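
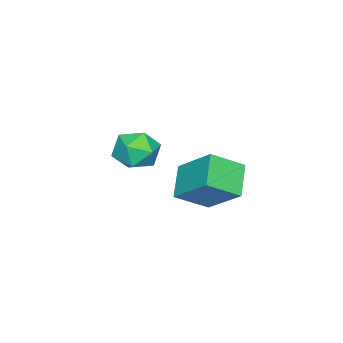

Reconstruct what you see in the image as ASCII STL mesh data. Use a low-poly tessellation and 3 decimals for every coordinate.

solid 
facet normal -0.608 0.599 -0.522
outer loop
vertex -0.398 1.287 1.227
vertex 0.825 1.732 0.313
vertex -0.816 -0.296 -0.104
endloop
endfacet
facet normal -0.769 -0.280 0.575
outer loop
vertex 0.175 -1.272 0.747
vertex -0.398 1.287 1.227
vertex -0.816 -0.296 -0.104
endloop
endfacet
facet normal -0.607 0.599 -0.522
outer loop
vertex -0.816 -0.296 -0.104
vertex 0.825 1.732 0.313
vertex 0.407 0.149 -1.017
endloop
endfacet
facet normal -0.198 -0.751 -0.631
outer loop
vertex 0.407 0.149 -1.017
vertex 0.175 -1.272 0.747
vertex -0.816 -0.296 -0.104
endloop
endfacet
facet normal 0.198 0.751 0.630
outer loop
vertex -0.398 1.287 1.227
vertex 1.816 0.756 1.164
vertex 0.825 1.732 0.313
endloop
endfacet
facet normal -0.769 -0.280 0.575
outer loop
vertex 0.593 0.311 2.077
vertex -0.398 1.287 1.227
vertex 0.175 -1.272 0.747
endloop
endfacet
facet normal 0.198 0.750 0.631
outer loop
vertex 0.593 0.311 2.077
vertex 1.816 0.756 1.164
vertex -0.398 1.287 1.227
endloop
endfacet
facet normal 0.769 0.280 -0.575
outer loop
vertex 0.825 1.732 0.313
vertex 1.816 0.756 1.164
vertex 0.407 0.149 -1.017
endloop
endfacet
facet normal -0.198 -0.750 -0.631
outer loop
vertex 1.398 -0.827 -0.167
vertex 0.175 -1.272 0.747
vertex 0.407 0.149 -1.017
endloop
endfacet
facet normal 0.769 0.280 -0.575
outer loop
vertex 0.407 0.149 -1.017
vertex 1.816 0.756 1.164
vertex 1.398 -0.827 -0.167
endloop
endfacet
facet normal 0.608 -0.599 0.522
outer loop
vertex 1.398 -0.827 -0.167
vertex 0.593 0.311 2.077
vertex 0.175 -1.272 0.747
endloop
endfacet
facet normal 0.607 -0.599 0.522
outer loop
vertex 1.816 0.756 1.164
vertex 0.593 0.311 2.077
vertex 1.398 -0.827 -0.167
endloop
endfacet
facet normal -0.724 0.280 0.630
outer loop
vertex -1.749 -3.07 0.499
vertex -1.934 -4.107 0.748
vertex -1.215 -3.533 1.319
endloop
endfacet
facet normal -0.219 0.782 0.584
outer loop
vertex -1.749 -3.07 0.499
vertex -1.215 -3.533 1.319
vertex -0.692 -2.876 0.635
endloop
endfacet
facet normal -0.167 0.981 -0.100
outer loop
vertex -1.749 -3.07 0.499
vertex -0.692 -2.876 0.635
vertex -1.088 -3.045 -0.359
endloop
endfacet
facet normal -0.641 0.603 -0.476
outer loop
vertex -1.749 -3.07 0.499
vertex -1.088 -3.045 -0.359
vertex -1.856 -3.806 -0.289
endloop
endfacet
facet normal -0.985 0.170 -0.025
outer loop
vertex -1.749 -3.07 0.499
vertex -1.856 -3.806 -0.289
vertex -1.934 -4.107 0.748
endloop
endfacet
facet normal 0.402 0.487 0.775
outer loop
vertex -0.692 -2.876 0.635
vertex -1.215 -3.533 1.319
vertex -0.224 -3.794 0.969
endloop
endfacet
facet normal -0.416 -0.324 0.850
outer loop
vertex -1.215 -3.533 1.319
vertex -1.934 -4.107 0.748
vertex -0.992 -4.555 1.039
endloop
endfacet
facet normal -0.838 -0.503 -0.209
outer loop
vertex -1.934 -4.107 0.748
vertex -1.856 -3.806 -0.289
vertex -1.388 -4.724 0.045
endloop
endfacet
facet normal -0.280 0.196 -0.940
outer loop
vertex -1.856 -3.806 -0.289
vertex -1.088 -3.045 -0.359
vertex -0.865 -4.067 -0.639
endloop
endfacet
facet normal 0.487 0.808 -0.331
outer loop
vertex -1.088 -3.045 -0.359
vertex -0.692 -2.876 0.635
vertex -0.146 -3.493 -0.068
endloop
endfacet
facet normal 0.641 -0.603 0.476
outer loop
vertex -0.331 -4.53 0.181
vertex -0.224 -3.794 0.969
vertex -0.992 -4.555 1.039
endloop
endfacet
facet normal 0.167 -0.981 0.100
outer loop
vertex -0.331 -4.53 0.181
vertex -0.992 -4.555 1.039
vertex -1.388 -4.724 0.045
endloop
endfacet
facet normal 0.219 -0.782 -0.584
outer loop
vertex -0.331 -4.53 0.181
vertex -1.388 -4.724 0.045
vertex -0.865 -4.067 -0.639
endloop
endfacet
facet normal 0.724 -0.280 -0.630
outer loop
vertex -0.331 -4.53 0.181
vertex -0.865 -4.067 -0.639
vertex -0.146 -3.493 -0.068
endloop
endfacet
facet normal 0.985 -0.170 0.025
outer loop
vertex -0.331 -4.53 0.181
vertex -0.146 -3.493 -0.068
vertex -0.224 -3.794 0.969
endloop
endfacet
facet normal 0.280 -0.196 0.940
outer loop
vertex -0.992 -4.555 1.039
vertex -0.224 -3.794 0.969
vertex -1.215 -3.533 1.319
endloop
endfacet
facet normal -0.487 -0.808 0.331
outer loop
vertex -1.388 -4.724 0.045
vertex -0.992 -4.555 1.039
vertex -1.934 -4.107 0.748
endloop
endfacet
facet normal -0.402 -0.487 -0.775
outer loop
vertex -0.865 -4.067 -0.639
vertex -1.388 -4.724 0.045
vertex -1.856 -3.806 -0.289
endloop
endfacet
facet normal 0.416 0.324 -0.850
outer loop
vertex -0.146 -3.493 -0.068
vertex -0.865 -4.067 -0.639
vertex -1.088 -3.045 -0.359
endloop
endfacet
facet normal 0.838 0.503 0.209
outer loop
vertex -0.224 -3.794 0.969
vertex -0.146 -3.493 -0.068
vertex -0.692 -2.876 0.635
endloop
endfacet

endsolid


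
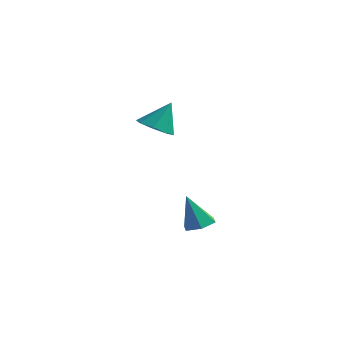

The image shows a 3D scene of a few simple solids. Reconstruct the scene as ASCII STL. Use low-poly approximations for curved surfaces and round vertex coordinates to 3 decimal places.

solid 
facet normal -0.252 -0.429 -0.867
outer loop
vertex 3.102 -0.089 1.661
vertex 2.185 0.274 1.748
vertex 3.029 0.595 1.344
endloop
endfacet
facet normal 0.968 0.183 0.172
outer loop
vertex 3.102 -0.089 1.661
vertex 3.029 0.595 1.344
vertex 2.615 1.006 3.232
endloop
endfacet
facet normal -0.253 -0.428 -0.868
outer loop
vertex 3.029 0.595 1.344
vertex 2.185 0.274 1.748
vertex 2.462 1.092 1.264
endloop
endfacet
facet normal 0.661 0.751 -0.019
outer loop
vertex 3.029 0.595 1.344
vertex 2.462 1.092 1.264
vertex 2.615 1.006 3.232
endloop
endfacet
facet normal -0.252 -0.428 -0.868
outer loop
vertex 2.462 1.092 1.264
vertex 2.185 0.274 1.748
vertex 1.733 1.109 1.467
endloop
endfacet
facet normal 0.035 0.999 0.041
outer loop
vertex 2.462 1.092 1.264
vertex 1.733 1.109 1.467
vertex 2.615 1.006 3.232
endloop
endfacet
facet normal -0.252 -0.428 -0.868
outer loop
vertex 1.733 1.109 1.467
vertex 2.185 0.274 1.748
vertex 1.268 0.637 1.835
endloop
endfacet
facet normal -0.541 0.779 0.316
outer loop
vertex 1.733 1.109 1.467
vertex 1.268 0.637 1.835
vertex 2.615 1.006 3.232
endloop
endfacet
facet normal -0.252 -0.428 -0.868
outer loop
vertex 1.268 0.637 1.835
vertex 2.185 0.274 1.748
vertex 1.34 -0.048 2.152
endloop
endfacet
facet normal -0.731 0.222 0.646
outer loop
vertex 1.268 0.637 1.835
vertex 1.34 -0.048 2.152
vertex 2.615 1.006 3.232
endloop
endfacet
facet normal -0.252 -0.428 -0.868
outer loop
vertex 1.34 -0.048 2.152
vertex 2.185 0.274 1.748
vertex 1.907 -0.544 2.232
endloop
endfacet
facet normal -0.422 -0.347 0.837
outer loop
vertex 1.34 -0.048 2.152
vertex 1.907 -0.544 2.232
vertex 2.615 1.006 3.232
endloop
endfacet
facet normal -0.251 -0.428 -0.868
outer loop
vertex 1.907 -0.544 2.232
vertex 2.185 0.274 1.748
vertex 2.637 -0.561 2.029
endloop
endfacet
facet normal 0.203 -0.595 0.778
outer loop
vertex 1.907 -0.544 2.232
vertex 2.637 -0.561 2.029
vertex 2.615 1.006 3.232
endloop
endfacet
facet normal -0.252 -0.428 -0.868
outer loop
vertex 2.637 -0.561 2.029
vertex 2.185 0.274 1.748
vertex 3.102 -0.089 1.661
endloop
endfacet
facet normal 0.779 -0.375 0.503
outer loop
vertex 2.637 -0.561 2.029
vertex 3.102 -0.089 1.661
vertex 2.615 1.006 3.232
endloop
endfacet
facet normal 0.314 0.135 -0.940
outer loop
vertex 4.752 0.353 -4.234
vertex 4.219 1.009 -4.318
vertex 5.011 1.137 -4.035
endloop
endfacet
facet normal 0.727 -0.385 0.569
outer loop
vertex 4.752 0.353 -4.234
vertex 5.011 1.137 -4.035
vertex 3.621 0.751 -2.522
endloop
endfacet
facet normal 0.314 0.136 -0.940
outer loop
vertex 5.011 1.137 -4.035
vertex 4.219 1.009 -4.318
vertex 4.478 1.794 -4.118
endloop
endfacet
facet normal 0.553 0.530 0.643
outer loop
vertex 5.011 1.137 -4.035
vertex 4.478 1.794 -4.118
vertex 3.621 0.751 -2.522
endloop
endfacet
facet normal 0.314 0.136 -0.940
outer loop
vertex 4.478 1.794 -4.118
vertex 4.219 1.009 -4.318
vertex 3.686 1.666 -4.401
endloop
endfacet
facet normal -0.287 0.865 0.411
outer loop
vertex 4.478 1.794 -4.118
vertex 3.686 1.666 -4.401
vertex 3.621 0.751 -2.522
endloop
endfacet
facet normal 0.313 0.135 -0.940
outer loop
vertex 3.686 1.666 -4.401
vertex 4.219 1.009 -4.318
vertex 3.428 0.881 -4.6
endloop
endfacet
facet normal -0.952 0.286 0.106
outer loop
vertex 3.686 1.666 -4.401
vertex 3.428 0.881 -4.6
vertex 3.621 0.751 -2.522
endloop
endfacet
facet normal 0.313 0.135 -0.940
outer loop
vertex 3.428 0.881 -4.6
vertex 4.219 1.009 -4.318
vertex 3.961 0.224 -4.517
endloop
endfacet
facet normal -0.778 -0.627 0.033
outer loop
vertex 3.428 0.881 -4.6
vertex 3.961 0.224 -4.517
vertex 3.621 0.751 -2.522
endloop
endfacet
facet normal 0.314 0.135 -0.940
outer loop
vertex 3.961 0.224 -4.517
vertex 4.219 1.009 -4.318
vertex 4.752 0.353 -4.234
endloop
endfacet
facet normal 0.062 -0.962 0.265
outer loop
vertex 3.961 0.224 -4.517
vertex 4.752 0.353 -4.234
vertex 3.621 0.751 -2.522
endloop
endfacet

endsolid


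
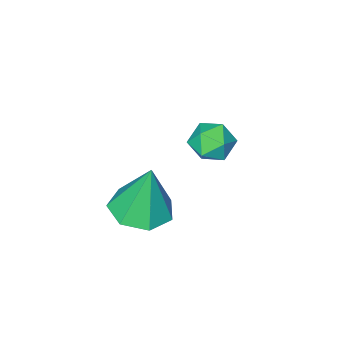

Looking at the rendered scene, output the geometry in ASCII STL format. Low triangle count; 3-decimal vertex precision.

solid 
facet normal -0.912 0.089 0.401
outer loop
vertex -4.571 -0.732 -1.929
vertex -4.643 -1.57 -1.906
vertex -4.314 -1.158 -1.25
endloop
endfacet
facet normal -0.497 0.638 0.588
outer loop
vertex -4.571 -0.732 -1.929
vertex -4.314 -1.158 -1.25
vertex -3.851 -0.523 -1.548
endloop
endfacet
facet normal -0.275 0.961 -0.008
outer loop
vertex -4.571 -0.732 -1.929
vertex -3.851 -0.523 -1.548
vertex -3.893 -0.542 -2.388
endloop
endfacet
facet normal -0.554 0.612 -0.564
outer loop
vertex -4.571 -0.732 -1.929
vertex -3.893 -0.542 -2.388
vertex -4.383 -1.189 -2.609
endloop
endfacet
facet normal -0.948 0.073 -0.311
outer loop
vertex -4.571 -0.732 -1.929
vertex -4.383 -1.189 -2.609
vertex -4.643 -1.57 -1.906
endloop
endfacet
facet normal 0.078 0.376 0.923
outer loop
vertex -3.851 -0.523 -1.548
vertex -4.314 -1.158 -1.25
vertex -3.477 -1.231 -1.291
endloop
endfacet
facet normal -0.595 -0.512 0.620
outer loop
vertex -4.314 -1.158 -1.25
vertex -4.643 -1.57 -1.906
vertex -3.967 -1.878 -1.512
endloop
endfacet
facet normal -0.653 -0.538 -0.533
outer loop
vertex -4.643 -1.57 -1.906
vertex -4.383 -1.189 -2.609
vertex -4.009 -1.897 -2.352
endloop
endfacet
facet normal -0.017 0.335 -0.942
outer loop
vertex -4.383 -1.189 -2.609
vertex -3.893 -0.542 -2.388
vertex -3.546 -1.262 -2.65
endloop
endfacet
facet normal 0.434 0.900 -0.042
outer loop
vertex -3.893 -0.542 -2.388
vertex -3.851 -0.523 -1.548
vertex -3.217 -0.85 -1.994
endloop
endfacet
facet normal 0.554 -0.612 0.564
outer loop
vertex -3.289 -1.688 -1.971
vertex -3.477 -1.231 -1.291
vertex -3.967 -1.878 -1.512
endloop
endfacet
facet normal 0.275 -0.961 0.008
outer loop
vertex -3.289 -1.688 -1.971
vertex -3.967 -1.878 -1.512
vertex -4.009 -1.897 -2.352
endloop
endfacet
facet normal 0.497 -0.638 -0.588
outer loop
vertex -3.289 -1.688 -1.971
vertex -4.009 -1.897 -2.352
vertex -3.546 -1.262 -2.65
endloop
endfacet
facet normal 0.912 -0.089 -0.401
outer loop
vertex -3.289 -1.688 -1.971
vertex -3.546 -1.262 -2.65
vertex -3.217 -0.85 -1.994
endloop
endfacet
facet normal 0.948 -0.073 0.311
outer loop
vertex -3.289 -1.688 -1.971
vertex -3.217 -0.85 -1.994
vertex -3.477 -1.231 -1.291
endloop
endfacet
facet normal 0.017 -0.335 0.942
outer loop
vertex -3.967 -1.878 -1.512
vertex -3.477 -1.231 -1.291
vertex -4.314 -1.158 -1.25
endloop
endfacet
facet normal -0.434 -0.900 0.042
outer loop
vertex -4.009 -1.897 -2.352
vertex -3.967 -1.878 -1.512
vertex -4.643 -1.57 -1.906
endloop
endfacet
facet normal -0.078 -0.376 -0.923
outer loop
vertex -3.546 -1.262 -2.65
vertex -4.009 -1.897 -2.352
vertex -4.383 -1.189 -2.609
endloop
endfacet
facet normal 0.595 0.512 -0.620
outer loop
vertex -3.217 -0.85 -1.994
vertex -3.546 -1.262 -2.65
vertex -3.893 -0.542 -2.388
endloop
endfacet
facet normal 0.653 0.538 0.533
outer loop
vertex -3.477 -1.231 -1.291
vertex -3.217 -0.85 -1.994
vertex -3.851 -0.523 -1.548
endloop
endfacet
facet normal 0.092 -0.149 -0.985
outer loop
vertex 0.363 -1.002 -2.493
vertex -0.495 -0.403 -2.664
vertex 0.521 -0.104 -2.614
endloop
endfacet
facet normal 0.851 -0.080 0.519
outer loop
vertex 0.363 -1.002 -2.493
vertex 0.521 -0.104 -2.614
vertex -0.685 -0.097 -0.636
endloop
endfacet
facet normal 0.092 -0.148 -0.985
outer loop
vertex 0.521 -0.104 -2.614
vertex -0.495 -0.403 -2.664
vertex -0.086 0.569 -2.772
endloop
endfacet
facet normal 0.638 0.666 0.387
outer loop
vertex 0.521 -0.104 -2.614
vertex -0.086 0.569 -2.772
vertex -0.685 -0.097 -0.636
endloop
endfacet
facet normal 0.093 -0.148 -0.985
outer loop
vertex -0.086 0.569 -2.772
vertex -0.495 -0.403 -2.664
vertex -1.0 0.51 -2.849
endloop
endfacet
facet normal -0.085 0.958 0.275
outer loop
vertex -0.086 0.569 -2.772
vertex -1.0 0.51 -2.849
vertex -0.685 -0.097 -0.636
endloop
endfacet
facet normal 0.093 -0.148 -0.985
outer loop
vertex -1.0 0.51 -2.849
vertex -0.495 -0.403 -2.664
vertex -1.534 -0.236 -2.787
endloop
endfacet
facet normal -0.773 0.575 0.268
outer loop
vertex -1.0 0.51 -2.849
vertex -1.534 -0.236 -2.787
vertex -0.685 -0.097 -0.636
endloop
endfacet
facet normal 0.093 -0.149 -0.985
outer loop
vertex -1.534 -0.236 -2.787
vertex -0.495 -0.403 -2.664
vertex -1.286 -1.108 -2.632
endloop
endfacet
facet normal -0.908 -0.192 0.371
outer loop
vertex -1.534 -0.236 -2.787
vertex -1.286 -1.108 -2.632
vertex -0.685 -0.097 -0.636
endloop
endfacet
facet normal 0.093 -0.149 -0.985
outer loop
vertex -1.286 -1.108 -2.632
vertex -0.495 -0.403 -2.664
vertex -0.441 -1.449 -2.501
endloop
endfacet
facet normal -0.389 -0.769 0.507
outer loop
vertex -1.286 -1.108 -2.632
vertex -0.441 -1.449 -2.501
vertex -0.685 -0.097 -0.636
endloop
endfacet
facet normal 0.092 -0.149 -0.985
outer loop
vertex -0.441 -1.449 -2.501
vertex -0.495 -0.403 -2.664
vertex 0.363 -1.002 -2.493
endloop
endfacet
facet normal 0.394 -0.719 0.573
outer loop
vertex -0.441 -1.449 -2.501
vertex 0.363 -1.002 -2.493
vertex -0.685 -0.097 -0.636
endloop
endfacet

endsolid


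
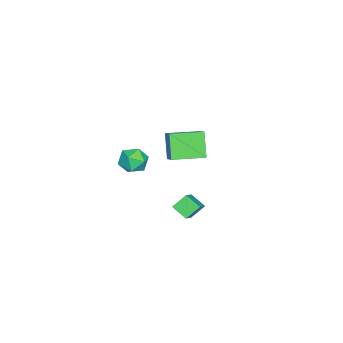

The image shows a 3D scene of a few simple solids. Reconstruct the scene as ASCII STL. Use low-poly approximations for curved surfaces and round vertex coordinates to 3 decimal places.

solid 
facet normal -0.259 0.787 0.560
outer loop
vertex 0.325 -2.274 0.049
vertex 0.673 -2.758 0.889
vertex 1.307 -2.159 0.341
endloop
endfacet
facet normal -0.086 0.991 -0.101
outer loop
vertex 0.325 -2.274 0.049
vertex 1.307 -2.159 0.341
vertex 1.077 -2.281 -0.656
endloop
endfacet
facet normal -0.516 0.651 -0.557
outer loop
vertex 0.325 -2.274 0.049
vertex 1.077 -2.281 -0.656
vertex 0.301 -2.955 -0.724
endloop
endfacet
facet normal -0.956 0.235 -0.177
outer loop
vertex 0.325 -2.274 0.049
vertex 0.301 -2.955 -0.724
vertex 0.051 -3.251 0.231
endloop
endfacet
facet normal -0.796 0.319 0.514
outer loop
vertex 0.325 -2.274 0.049
vertex 0.051 -3.251 0.231
vertex 0.673 -2.758 0.889
endloop
endfacet
facet normal 0.583 0.779 -0.230
outer loop
vertex 1.077 -2.281 -0.656
vertex 1.307 -2.159 0.341
vertex 1.889 -2.769 -0.251
endloop
endfacet
facet normal 0.303 0.448 0.841
outer loop
vertex 1.307 -2.159 0.341
vertex 0.673 -2.758 0.889
vertex 1.639 -3.065 0.704
endloop
endfacet
facet normal -0.566 -0.307 0.765
outer loop
vertex 0.673 -2.758 0.889
vertex 0.051 -3.251 0.231
vertex 0.863 -3.739 0.636
endloop
endfacet
facet normal -0.824 -0.443 -0.353
outer loop
vertex 0.051 -3.251 0.231
vertex 0.301 -2.955 -0.724
vertex 0.633 -3.861 -0.361
endloop
endfacet
facet normal -0.113 0.228 -0.967
outer loop
vertex 0.301 -2.955 -0.724
vertex 1.077 -2.281 -0.656
vertex 1.267 -3.262 -0.909
endloop
endfacet
facet normal 0.956 -0.235 0.177
outer loop
vertex 1.615 -3.746 -0.069
vertex 1.889 -2.769 -0.251
vertex 1.639 -3.065 0.704
endloop
endfacet
facet normal 0.516 -0.651 0.557
outer loop
vertex 1.615 -3.746 -0.069
vertex 1.639 -3.065 0.704
vertex 0.863 -3.739 0.636
endloop
endfacet
facet normal 0.086 -0.991 0.101
outer loop
vertex 1.615 -3.746 -0.069
vertex 0.863 -3.739 0.636
vertex 0.633 -3.861 -0.361
endloop
endfacet
facet normal 0.259 -0.787 -0.560
outer loop
vertex 1.615 -3.746 -0.069
vertex 0.633 -3.861 -0.361
vertex 1.267 -3.262 -0.909
endloop
endfacet
facet normal 0.796 -0.319 -0.514
outer loop
vertex 1.615 -3.746 -0.069
vertex 1.267 -3.262 -0.909
vertex 1.889 -2.769 -0.251
endloop
endfacet
facet normal 0.824 0.443 0.353
outer loop
vertex 1.639 -3.065 0.704
vertex 1.889 -2.769 -0.251
vertex 1.307 -2.159 0.341
endloop
endfacet
facet normal 0.113 -0.228 0.967
outer loop
vertex 0.863 -3.739 0.636
vertex 1.639 -3.065 0.704
vertex 0.673 -2.758 0.889
endloop
endfacet
facet normal -0.583 -0.779 0.230
outer loop
vertex 0.633 -3.861 -0.361
vertex 0.863 -3.739 0.636
vertex 0.051 -3.251 0.231
endloop
endfacet
facet normal -0.303 -0.448 -0.841
outer loop
vertex 1.267 -3.262 -0.909
vertex 0.633 -3.861 -0.361
vertex 0.301 -2.955 -0.724
endloop
endfacet
facet normal 0.566 0.307 -0.765
outer loop
vertex 1.889 -2.769 -0.251
vertex 1.267 -3.262 -0.909
vertex 1.077 -2.281 -0.656
endloop
endfacet
facet normal -0.695 -0.445 -0.565
outer loop
vertex -4.317 -2.947 -1.193
vertex -5.439 -1.058 -1.3
vertex -3.324 -2.449 -2.807
endloop
endfacet
facet normal 0.510 -0.859 0.049
outer loop
vertex -2.281 -1.782 -1.96
vertex -4.317 -2.947 -1.193
vertex -3.324 -2.449 -2.807
endloop
endfacet
facet normal -0.695 -0.445 -0.565
outer loop
vertex -3.324 -2.449 -2.807
vertex -5.439 -1.058 -1.3
vertex -4.446 -0.56 -2.914
endloop
endfacet
facet normal 0.507 0.254 -0.824
outer loop
vertex -4.446 -0.56 -2.914
vertex -2.281 -1.782 -1.96
vertex -3.324 -2.449 -2.807
endloop
endfacet
facet normal -0.507 -0.254 0.824
outer loop
vertex -4.317 -2.947 -1.193
vertex -4.396 -0.391 -0.453
vertex -5.439 -1.058 -1.3
endloop
endfacet
facet normal 0.510 -0.859 0.049
outer loop
vertex -3.274 -2.28 -0.346
vertex -4.317 -2.947 -1.193
vertex -2.281 -1.782 -1.96
endloop
endfacet
facet normal -0.507 -0.254 0.824
outer loop
vertex -3.274 -2.28 -0.346
vertex -4.396 -0.391 -0.453
vertex -4.317 -2.947 -1.193
endloop
endfacet
facet normal -0.510 0.859 -0.049
outer loop
vertex -5.439 -1.058 -1.3
vertex -4.396 -0.391 -0.453
vertex -4.446 -0.56 -2.914
endloop
endfacet
facet normal 0.507 0.254 -0.824
outer loop
vertex -3.403 0.107 -2.067
vertex -2.281 -1.782 -1.96
vertex -4.446 -0.56 -2.914
endloop
endfacet
facet normal -0.510 0.859 -0.049
outer loop
vertex -4.446 -0.56 -2.914
vertex -4.396 -0.391 -0.453
vertex -3.403 0.107 -2.067
endloop
endfacet
facet normal 0.695 0.445 0.565
outer loop
vertex -3.403 0.107 -2.067
vertex -3.274 -2.28 -0.346
vertex -2.281 -1.782 -1.96
endloop
endfacet
facet normal 0.695 0.445 0.565
outer loop
vertex -4.396 -0.391 -0.453
vertex -3.274 -2.28 -0.346
vertex -3.403 0.107 -2.067
endloop
endfacet
facet normal -0.802 -0.096 -0.590
outer loop
vertex 2.371 1.168 -0.984
vertex 2.668 2.117 -1.542
vertex 2.99 0.54 -1.723
endloop
endfacet
facet normal -0.261 -0.832 0.489
outer loop
vertex 4.352 0.703 -0.718
vertex 2.371 1.168 -0.984
vertex 2.99 0.54 -1.723
endloop
endfacet
facet normal -0.801 -0.096 -0.591
outer loop
vertex 2.99 0.54 -1.723
vertex 2.668 2.117 -1.542
vertex 3.287 1.489 -2.28
endloop
endfacet
facet normal 0.539 -0.545 -0.642
outer loop
vertex 3.287 1.489 -2.28
vertex 4.352 0.703 -0.718
vertex 2.99 0.54 -1.723
endloop
endfacet
facet normal -0.539 0.546 0.642
outer loop
vertex 2.371 1.168 -0.984
vertex 4.03 2.28 -0.537
vertex 2.668 2.117 -1.542
endloop
endfacet
facet normal -0.261 -0.832 0.489
outer loop
vertex 3.733 1.331 0.02
vertex 2.371 1.168 -0.984
vertex 4.352 0.703 -0.718
endloop
endfacet
facet normal -0.539 0.545 0.642
outer loop
vertex 3.733 1.331 0.02
vertex 4.03 2.28 -0.537
vertex 2.371 1.168 -0.984
endloop
endfacet
facet normal 0.261 0.832 -0.489
outer loop
vertex 2.668 2.117 -1.542
vertex 4.03 2.28 -0.537
vertex 3.287 1.489 -2.28
endloop
endfacet
facet normal 0.538 -0.546 -0.642
outer loop
vertex 4.649 1.652 -1.276
vertex 4.352 0.703 -0.718
vertex 3.287 1.489 -2.28
endloop
endfacet
facet normal 0.261 0.832 -0.489
outer loop
vertex 3.287 1.489 -2.28
vertex 4.03 2.28 -0.537
vertex 4.649 1.652 -1.276
endloop
endfacet
facet normal 0.801 0.096 0.590
outer loop
vertex 4.649 1.652 -1.276
vertex 3.733 1.331 0.02
vertex 4.352 0.703 -0.718
endloop
endfacet
facet normal 0.802 0.096 0.590
outer loop
vertex 4.03 2.28 -0.537
vertex 3.733 1.331 0.02
vertex 4.649 1.652 -1.276
endloop
endfacet

endsolid


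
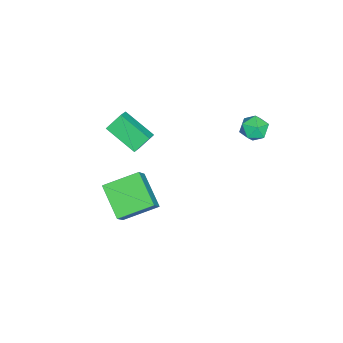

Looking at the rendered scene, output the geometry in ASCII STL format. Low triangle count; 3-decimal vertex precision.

solid 
facet normal -0.858 0.025 -0.514
outer loop
vertex -3.897 -3.307 -1.523
vertex -3.269 -1.599 -2.488
vertex -3.4 -3.978 -2.385
endloop
endfacet
facet normal -0.305 -0.829 0.469
outer loop
vertex -2.611 -4.001 -1.912
vertex -3.897 -3.307 -1.523
vertex -3.4 -3.978 -2.385
endloop
endfacet
facet normal -0.857 0.025 -0.515
outer loop
vertex -3.4 -3.978 -2.385
vertex -3.269 -1.599 -2.488
vertex -2.771 -2.27 -3.35
endloop
endfacet
facet normal 0.414 -0.559 -0.718
outer loop
vertex -2.771 -2.27 -3.35
vertex -2.611 -4.001 -1.912
vertex -3.4 -3.978 -2.385
endloop
endfacet
facet normal -0.415 0.558 0.719
outer loop
vertex -3.897 -3.307 -1.523
vertex -2.48 -1.622 -2.015
vertex -3.269 -1.599 -2.488
endloop
endfacet
facet normal -0.306 -0.829 0.469
outer loop
vertex -3.109 -3.33 -1.05
vertex -3.897 -3.307 -1.523
vertex -2.611 -4.001 -1.912
endloop
endfacet
facet normal -0.415 0.559 0.718
outer loop
vertex -3.109 -3.33 -1.05
vertex -2.48 -1.622 -2.015
vertex -3.897 -3.307 -1.523
endloop
endfacet
facet normal 0.305 0.829 -0.469
outer loop
vertex -3.269 -1.599 -2.488
vertex -2.48 -1.622 -2.015
vertex -2.771 -2.27 -3.35
endloop
endfacet
facet normal 0.415 -0.558 -0.718
outer loop
vertex -1.983 -2.293 -2.877
vertex -2.611 -4.001 -1.912
vertex -2.771 -2.27 -3.35
endloop
endfacet
facet normal 0.306 0.829 -0.469
outer loop
vertex -2.771 -2.27 -3.35
vertex -2.48 -1.622 -2.015
vertex -1.983 -2.293 -2.877
endloop
endfacet
facet normal 0.857 -0.025 0.514
outer loop
vertex -1.983 -2.293 -2.877
vertex -3.109 -3.33 -1.05
vertex -2.611 -4.001 -1.912
endloop
endfacet
facet normal 0.857 -0.025 0.514
outer loop
vertex -2.48 -1.622 -2.015
vertex -3.109 -3.33 -1.05
vertex -1.983 -2.293 -2.877
endloop
endfacet
facet normal -0.670 0.440 0.598
outer loop
vertex -3.023 4.515 0.323
vertex -3.612 3.951 0.078
vertex -3.119 3.785 0.753
endloop
endfacet
facet normal -0.010 0.509 0.861
outer loop
vertex -3.023 4.515 0.323
vertex -3.119 3.785 0.753
vertex -2.338 4.082 0.587
endloop
endfacet
facet normal 0.389 0.843 0.372
outer loop
vertex -3.023 4.515 0.323
vertex -2.338 4.082 0.587
vertex -2.348 4.43 -0.19
endloop
endfacet
facet normal -0.024 0.981 -0.193
outer loop
vertex -3.023 4.515 0.323
vertex -2.348 4.43 -0.19
vertex -3.135 4.349 -0.505
endloop
endfacet
facet normal -0.679 0.733 -0.055
outer loop
vertex -3.023 4.515 0.323
vertex -3.135 4.349 -0.505
vertex -3.612 3.951 0.078
endloop
endfacet
facet normal 0.259 -0.146 0.955
outer loop
vertex -2.338 4.082 0.587
vertex -3.119 3.785 0.753
vertex -2.505 3.251 0.505
endloop
endfacet
facet normal -0.810 -0.256 0.528
outer loop
vertex -3.119 3.785 0.753
vertex -3.612 3.951 0.078
vertex -3.292 3.17 0.19
endloop
endfacet
facet normal -0.823 0.217 -0.525
outer loop
vertex -3.612 3.951 0.078
vertex -3.135 4.349 -0.505
vertex -3.302 3.518 -0.587
endloop
endfacet
facet normal 0.236 0.619 -0.749
outer loop
vertex -3.135 4.349 -0.505
vertex -2.348 4.43 -0.19
vertex -2.521 3.815 -0.753
endloop
endfacet
facet normal 0.904 0.394 0.165
outer loop
vertex -2.348 4.43 -0.19
vertex -2.338 4.082 0.587
vertex -2.028 3.649 -0.078
endloop
endfacet
facet normal 0.024 -0.981 0.193
outer loop
vertex -2.617 3.085 -0.323
vertex -2.505 3.251 0.505
vertex -3.292 3.17 0.19
endloop
endfacet
facet normal -0.389 -0.843 -0.372
outer loop
vertex -2.617 3.085 -0.323
vertex -3.292 3.17 0.19
vertex -3.302 3.518 -0.587
endloop
endfacet
facet normal 0.010 -0.509 -0.861
outer loop
vertex -2.617 3.085 -0.323
vertex -3.302 3.518 -0.587
vertex -2.521 3.815 -0.753
endloop
endfacet
facet normal 0.670 -0.440 -0.598
outer loop
vertex -2.617 3.085 -0.323
vertex -2.521 3.815 -0.753
vertex -2.028 3.649 -0.078
endloop
endfacet
facet normal 0.679 -0.733 0.055
outer loop
vertex -2.617 3.085 -0.323
vertex -2.028 3.649 -0.078
vertex -2.505 3.251 0.505
endloop
endfacet
facet normal -0.236 -0.619 0.749
outer loop
vertex -3.292 3.17 0.19
vertex -2.505 3.251 0.505
vertex -3.119 3.785 0.753
endloop
endfacet
facet normal -0.904 -0.394 -0.165
outer loop
vertex -3.302 3.518 -0.587
vertex -3.292 3.17 0.19
vertex -3.612 3.951 0.078
endloop
endfacet
facet normal -0.259 0.146 -0.955
outer loop
vertex -2.521 3.815 -0.753
vertex -3.302 3.518 -0.587
vertex -3.135 4.349 -0.505
endloop
endfacet
facet normal 0.810 0.256 -0.528
outer loop
vertex -2.028 3.649 -0.078
vertex -2.521 3.815 -0.753
vertex -2.348 4.43 -0.19
endloop
endfacet
facet normal 0.823 -0.217 0.525
outer loop
vertex -2.505 3.251 0.505
vertex -2.028 3.649 -0.078
vertex -2.338 4.082 0.587
endloop
endfacet
facet normal -0.638 0.010 -0.770
outer loop
vertex -0.001 -3.137 -4.149
vertex -0.866 -1.444 -3.41
vertex 1.356 -1.961 -5.257
endloop
endfacet
facet normal 0.424 -0.830 -0.362
outer loop
vertex 2.306 -1.976 -4.11
vertex -0.001 -3.137 -4.149
vertex 1.356 -1.961 -5.257
endloop
endfacet
facet normal -0.638 0.010 -0.770
outer loop
vertex 1.356 -1.961 -5.257
vertex -0.866 -1.444 -3.41
vertex 0.49 -0.267 -4.518
endloop
endfacet
facet normal 0.643 0.558 -0.525
outer loop
vertex 0.49 -0.267 -4.518
vertex 2.306 -1.976 -4.11
vertex 1.356 -1.961 -5.257
endloop
endfacet
facet normal -0.643 -0.558 0.525
outer loop
vertex -0.001 -3.137 -4.149
vertex 0.084 -1.459 -2.263
vertex -0.866 -1.444 -3.41
endloop
endfacet
facet normal 0.424 -0.830 -0.363
outer loop
vertex 0.95 -3.153 -3.002
vertex -0.001 -3.137 -4.149
vertex 2.306 -1.976 -4.11
endloop
endfacet
facet normal -0.643 -0.558 0.525
outer loop
vertex 0.95 -3.153 -3.002
vertex 0.084 -1.459 -2.263
vertex -0.001 -3.137 -4.149
endloop
endfacet
facet normal -0.424 0.830 0.362
outer loop
vertex -0.866 -1.444 -3.41
vertex 0.084 -1.459 -2.263
vertex 0.49 -0.267 -4.518
endloop
endfacet
facet normal 0.643 0.558 -0.525
outer loop
vertex 1.441 -0.283 -3.371
vertex 2.306 -1.976 -4.11
vertex 0.49 -0.267 -4.518
endloop
endfacet
facet normal -0.423 0.830 0.363
outer loop
vertex 0.49 -0.267 -4.518
vertex 0.084 -1.459 -2.263
vertex 1.441 -0.283 -3.371
endloop
endfacet
facet normal 0.638 -0.010 0.770
outer loop
vertex 1.441 -0.283 -3.371
vertex 0.95 -3.153 -3.002
vertex 2.306 -1.976 -4.11
endloop
endfacet
facet normal 0.638 -0.010 0.770
outer loop
vertex 0.084 -1.459 -2.263
vertex 0.95 -3.153 -3.002
vertex 1.441 -0.283 -3.371
endloop
endfacet

endsolid


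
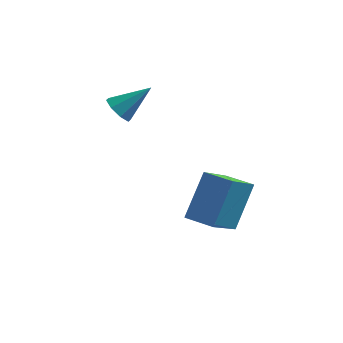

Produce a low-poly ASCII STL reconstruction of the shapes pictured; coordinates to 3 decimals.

solid 
facet normal -0.925 0.381 0.005
outer loop
vertex 1.075 -3.884 -3.712
vertex 1.549 -2.752 -2.209
vertex 1.645 -2.485 -4.945
endloop
endfacet
facet normal -0.245 -0.583 -0.775
outer loop
vertex 2.671 -2.908 -4.951
vertex 1.075 -3.884 -3.712
vertex 1.645 -2.485 -4.945
endloop
endfacet
facet normal -0.925 0.381 0.005
outer loop
vertex 1.645 -2.485 -4.945
vertex 1.549 -2.752 -2.209
vertex 2.119 -1.353 -3.443
endloop
endfacet
facet normal 0.292 0.717 -0.633
outer loop
vertex 2.119 -1.353 -3.443
vertex 2.671 -2.908 -4.951
vertex 1.645 -2.485 -4.945
endloop
endfacet
facet normal -0.292 -0.717 0.632
outer loop
vertex 1.075 -3.884 -3.712
vertex 2.575 -3.175 -2.215
vertex 1.549 -2.752 -2.209
endloop
endfacet
facet normal -0.244 -0.584 -0.774
outer loop
vertex 2.101 -4.307 -3.717
vertex 1.075 -3.884 -3.712
vertex 2.671 -2.908 -4.951
endloop
endfacet
facet normal -0.293 -0.717 0.633
outer loop
vertex 2.101 -4.307 -3.717
vertex 2.575 -3.175 -2.215
vertex 1.075 -3.884 -3.712
endloop
endfacet
facet normal 0.245 0.583 0.774
outer loop
vertex 1.549 -2.752 -2.209
vertex 2.575 -3.175 -2.215
vertex 2.119 -1.353 -3.443
endloop
endfacet
facet normal 0.293 0.717 -0.632
outer loop
vertex 3.145 -1.776 -3.448
vertex 2.671 -2.908 -4.951
vertex 2.119 -1.353 -3.443
endloop
endfacet
facet normal 0.244 0.583 0.775
outer loop
vertex 2.119 -1.353 -3.443
vertex 2.575 -3.175 -2.215
vertex 3.145 -1.776 -3.448
endloop
endfacet
facet normal 0.925 -0.381 -0.005
outer loop
vertex 3.145 -1.776 -3.448
vertex 2.101 -4.307 -3.717
vertex 2.671 -2.908 -4.951
endloop
endfacet
facet normal 0.925 -0.381 -0.005
outer loop
vertex 2.575 -3.175 -2.215
vertex 2.101 -4.307 -3.717
vertex 3.145 -1.776 -3.448
endloop
endfacet
facet normal -0.710 -0.316 -0.629
outer loop
vertex -1.136 -1.544 -0.731
vertex -1.543 -1.582 -0.252
vertex -1.379 -1.133 -0.663
endloop
endfacet
facet normal 0.718 0.504 -0.480
outer loop
vertex -1.136 -1.544 -0.731
vertex -1.379 -1.133 -0.663
vertex -0.497 -1.118 0.672
endloop
endfacet
facet normal -0.711 -0.315 -0.628
outer loop
vertex -1.379 -1.133 -0.663
vertex -1.543 -1.582 -0.252
vertex -1.718 -0.986 -0.353
endloop
endfacet
facet normal 0.251 0.952 -0.177
outer loop
vertex -1.379 -1.133 -0.663
vertex -1.718 -0.986 -0.353
vertex -0.497 -1.118 0.672
endloop
endfacet
facet normal -0.711 -0.315 -0.628
outer loop
vertex -1.718 -0.986 -0.353
vertex -1.543 -1.582 -0.252
vertex -1.954 -1.187 0.015
endloop
endfacet
facet normal -0.207 0.908 0.363
outer loop
vertex -1.718 -0.986 -0.353
vertex -1.954 -1.187 0.015
vertex -0.497 -1.118 0.672
endloop
endfacet
facet normal -0.712 -0.317 -0.627
outer loop
vertex -1.954 -1.187 0.015
vertex -1.543 -1.582 -0.252
vertex -1.949 -1.62 0.228
endloop
endfacet
facet normal -0.392 0.402 0.827
outer loop
vertex -1.954 -1.187 0.015
vertex -1.949 -1.62 0.228
vertex -0.497 -1.118 0.672
endloop
endfacet
facet normal -0.712 -0.316 -0.627
outer loop
vertex -1.949 -1.62 0.228
vertex -1.543 -1.582 -0.252
vertex -1.706 -2.031 0.159
endloop
endfacet
facet normal -0.194 -0.273 0.942
outer loop
vertex -1.949 -1.62 0.228
vertex -1.706 -2.031 0.159
vertex -0.497 -1.118 0.672
endloop
endfacet
facet normal -0.711 -0.317 -0.628
outer loop
vertex -1.706 -2.031 0.159
vertex -1.543 -1.582 -0.252
vertex -1.367 -2.179 -0.15
endloop
endfacet
facet normal 0.271 -0.718 0.641
outer loop
vertex -1.706 -2.031 0.159
vertex -1.367 -2.179 -0.15
vertex -0.497 -1.118 0.672
endloop
endfacet
facet normal -0.711 -0.317 -0.628
outer loop
vertex -1.367 -2.179 -0.15
vertex -1.543 -1.582 -0.252
vertex -1.131 -1.977 -0.519
endloop
endfacet
facet normal 0.731 -0.675 0.098
outer loop
vertex -1.367 -2.179 -0.15
vertex -1.131 -1.977 -0.519
vertex -0.497 -1.118 0.672
endloop
endfacet
facet normal -0.710 -0.316 -0.629
outer loop
vertex -1.131 -1.977 -0.519
vertex -1.543 -1.582 -0.252
vertex -1.136 -1.544 -0.731
endloop
endfacet
facet normal 0.915 -0.168 -0.366
outer loop
vertex -1.131 -1.977 -0.519
vertex -1.136 -1.544 -0.731
vertex -0.497 -1.118 0.672
endloop
endfacet

endsolid


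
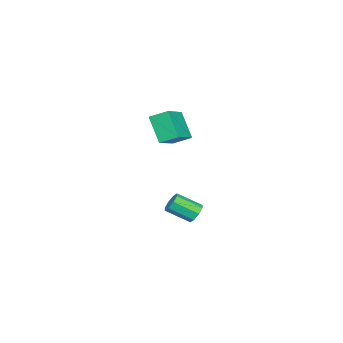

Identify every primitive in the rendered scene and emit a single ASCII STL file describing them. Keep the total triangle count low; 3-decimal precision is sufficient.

solid 
facet normal -0.245 0.817 -0.522
outer loop
vertex -3.412 3.302 -2.597
vertex -4.0 3.21 -2.465
vertex -3.542 3.515 -2.203
endloop
endfacet
facet normal 0.928 0.353 0.115
outer loop
vertex -3.412 3.302 -2.597
vertex -3.542 3.515 -2.203
vertex -3.051 2.102 -1.828
endloop
endfacet
facet normal 0.929 0.353 0.115
outer loop
vertex -3.051 2.102 -1.828
vertex -3.542 3.515 -2.203
vertex -3.181 2.316 -1.434
endloop
endfacet
facet normal 0.246 -0.816 0.524
outer loop
vertex -3.051 2.102 -1.828
vertex -3.181 2.316 -1.434
vertex -3.64 2.01 -1.695
endloop
endfacet
facet normal -0.245 0.817 -0.523
outer loop
vertex -3.542 3.515 -2.203
vertex -4.0 3.21 -2.465
vertex -3.94 3.55 -1.962
endloop
endfacet
facet normal 0.461 0.573 0.678
outer loop
vertex -3.542 3.515 -2.203
vertex -3.94 3.55 -1.962
vertex -3.181 2.316 -1.434
endloop
endfacet
facet normal 0.460 0.573 0.678
outer loop
vertex -3.181 2.316 -1.434
vertex -3.94 3.55 -1.962
vertex -3.58 2.351 -1.193
endloop
endfacet
facet normal 0.245 -0.815 0.525
outer loop
vertex -3.181 2.316 -1.434
vertex -3.58 2.351 -1.193
vertex -3.64 2.01 -1.695
endloop
endfacet
facet normal -0.247 0.816 -0.522
outer loop
vertex -3.94 3.55 -1.962
vertex -4.0 3.21 -2.465
vertex -4.374 3.385 -2.015
endloop
endfacet
facet normal -0.277 0.458 0.844
outer loop
vertex -3.94 3.55 -1.962
vertex -4.374 3.385 -2.015
vertex -3.58 2.351 -1.193
endloop
endfacet
facet normal -0.278 0.458 0.844
outer loop
vertex -3.58 2.351 -1.193
vertex -4.374 3.385 -2.015
vertex -4.013 2.186 -1.246
endloop
endfacet
facet normal 0.246 -0.815 0.524
outer loop
vertex -3.58 2.351 -1.193
vertex -4.013 2.186 -1.246
vertex -3.64 2.01 -1.695
endloop
endfacet
facet normal -0.245 0.817 -0.522
outer loop
vertex -4.374 3.385 -2.015
vertex -4.0 3.21 -2.465
vertex -4.589 3.118 -2.332
endloop
endfacet
facet normal -0.853 0.074 0.516
outer loop
vertex -4.374 3.385 -2.015
vertex -4.589 3.118 -2.332
vertex -4.013 2.186 -1.246
endloop
endfacet
facet normal -0.853 0.074 0.516
outer loop
vertex -4.013 2.186 -1.246
vertex -4.589 3.118 -2.332
vertex -4.228 1.918 -1.563
endloop
endfacet
facet normal 0.245 -0.816 0.524
outer loop
vertex -4.013 2.186 -1.246
vertex -4.228 1.918 -1.563
vertex -3.64 2.01 -1.695
endloop
endfacet
facet normal -0.246 0.816 -0.524
outer loop
vertex -4.589 3.118 -2.332
vertex -4.0 3.21 -2.465
vertex -4.459 2.904 -2.726
endloop
endfacet
facet normal -0.929 -0.353 -0.115
outer loop
vertex -4.589 3.118 -2.332
vertex -4.459 2.904 -2.726
vertex -4.228 1.918 -1.563
endloop
endfacet
facet normal -0.928 -0.353 -0.115
outer loop
vertex -4.228 1.918 -1.563
vertex -4.459 2.904 -2.726
vertex -4.098 1.705 -1.957
endloop
endfacet
facet normal 0.245 -0.817 0.522
outer loop
vertex -4.228 1.918 -1.563
vertex -4.098 1.705 -1.957
vertex -3.64 2.01 -1.695
endloop
endfacet
facet normal -0.245 0.815 -0.525
outer loop
vertex -4.459 2.904 -2.726
vertex -4.0 3.21 -2.465
vertex -4.06 2.869 -2.967
endloop
endfacet
facet normal -0.460 -0.573 -0.678
outer loop
vertex -4.459 2.904 -2.726
vertex -4.06 2.869 -2.967
vertex -4.098 1.705 -1.957
endloop
endfacet
facet normal -0.461 -0.573 -0.678
outer loop
vertex -4.098 1.705 -1.957
vertex -4.06 2.869 -2.967
vertex -3.7 1.67 -2.198
endloop
endfacet
facet normal 0.245 -0.817 0.523
outer loop
vertex -4.098 1.705 -1.957
vertex -3.7 1.67 -2.198
vertex -3.64 2.01 -1.695
endloop
endfacet
facet normal -0.246 0.815 -0.524
outer loop
vertex -4.06 2.869 -2.967
vertex -4.0 3.21 -2.465
vertex -3.627 3.034 -2.914
endloop
endfacet
facet normal 0.278 -0.458 -0.844
outer loop
vertex -4.06 2.869 -2.967
vertex -3.627 3.034 -2.914
vertex -3.7 1.67 -2.198
endloop
endfacet
facet normal 0.277 -0.458 -0.845
outer loop
vertex -3.7 1.67 -2.198
vertex -3.627 3.034 -2.914
vertex -3.266 1.835 -2.145
endloop
endfacet
facet normal 0.247 -0.816 0.522
outer loop
vertex -3.7 1.67 -2.198
vertex -3.266 1.835 -2.145
vertex -3.64 2.01 -1.695
endloop
endfacet
facet normal -0.245 0.816 -0.524
outer loop
vertex -3.627 3.034 -2.914
vertex -4.0 3.21 -2.465
vertex -3.412 3.302 -2.597
endloop
endfacet
facet normal 0.853 -0.074 -0.516
outer loop
vertex -3.627 3.034 -2.914
vertex -3.412 3.302 -2.597
vertex -3.266 1.835 -2.145
endloop
endfacet
facet normal 0.853 -0.074 -0.516
outer loop
vertex -3.266 1.835 -2.145
vertex -3.412 3.302 -2.597
vertex -3.051 2.102 -1.828
endloop
endfacet
facet normal 0.245 -0.817 0.522
outer loop
vertex -3.266 1.835 -2.145
vertex -3.051 2.102 -1.828
vertex -3.64 2.01 -1.695
endloop
endfacet
facet normal -0.911 0.053 -0.408
outer loop
vertex -3.752 1.531 3.974
vertex -3.909 2.456 4.445
vertex -3.112 2.315 2.646
endloop
endfacet
facet normal 0.149 -0.881 -0.449
outer loop
vertex -1.571 2.224 3.335
vertex -3.752 1.531 3.974
vertex -3.112 2.315 2.646
endloop
endfacet
facet normal -0.911 0.054 -0.408
outer loop
vertex -3.112 2.315 2.646
vertex -3.909 2.456 4.445
vertex -3.268 3.24 3.117
endloop
endfacet
facet normal 0.383 0.470 -0.795
outer loop
vertex -3.268 3.24 3.117
vertex -1.571 2.224 3.335
vertex -3.112 2.315 2.646
endloop
endfacet
facet normal -0.383 -0.470 0.795
outer loop
vertex -3.752 1.531 3.974
vertex -2.368 2.365 5.134
vertex -3.909 2.456 4.445
endloop
endfacet
facet normal 0.149 -0.881 -0.449
outer loop
vertex -2.212 1.44 4.663
vertex -3.752 1.531 3.974
vertex -1.571 2.224 3.335
endloop
endfacet
facet normal -0.384 -0.470 0.795
outer loop
vertex -2.212 1.44 4.663
vertex -2.368 2.365 5.134
vertex -3.752 1.531 3.974
endloop
endfacet
facet normal -0.149 0.881 0.449
outer loop
vertex -3.909 2.456 4.445
vertex -2.368 2.365 5.134
vertex -3.268 3.24 3.117
endloop
endfacet
facet normal 0.383 0.470 -0.795
outer loop
vertex -1.728 3.149 3.806
vertex -1.571 2.224 3.335
vertex -3.268 3.24 3.117
endloop
endfacet
facet normal -0.149 0.881 0.449
outer loop
vertex -3.268 3.24 3.117
vertex -2.368 2.365 5.134
vertex -1.728 3.149 3.806
endloop
endfacet
facet normal 0.911 -0.053 0.408
outer loop
vertex -1.728 3.149 3.806
vertex -2.212 1.44 4.663
vertex -1.571 2.224 3.335
endloop
endfacet
facet normal 0.912 -0.054 0.408
outer loop
vertex -2.368 2.365 5.134
vertex -2.212 1.44 4.663
vertex -1.728 3.149 3.806
endloop
endfacet

endsolid


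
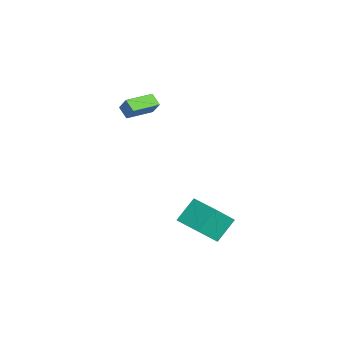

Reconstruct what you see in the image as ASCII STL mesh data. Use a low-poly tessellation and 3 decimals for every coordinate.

solid 
facet normal -0.811 -0.585 -0.031
outer loop
vertex 3.16 3.219 -0.942
vertex 2.417 4.322 -2.341
vertex 3.897 2.258 -2.092
endloop
endfacet
facet normal 0.385 -0.572 0.724
outer loop
vertex 5.283 3.258 -2.039
vertex 3.16 3.219 -0.942
vertex 3.897 2.258 -2.092
endloop
endfacet
facet normal -0.811 -0.585 -0.031
outer loop
vertex 3.897 2.258 -2.092
vertex 2.417 4.322 -2.341
vertex 3.154 3.361 -3.491
endloop
endfacet
facet normal 0.442 -0.576 -0.688
outer loop
vertex 3.154 3.361 -3.491
vertex 5.283 3.258 -2.039
vertex 3.897 2.258 -2.092
endloop
endfacet
facet normal -0.442 0.576 0.688
outer loop
vertex 3.16 3.219 -0.942
vertex 3.803 5.322 -2.288
vertex 2.417 4.322 -2.341
endloop
endfacet
facet normal 0.385 -0.572 0.724
outer loop
vertex 4.546 4.219 -0.889
vertex 3.16 3.219 -0.942
vertex 5.283 3.258 -2.039
endloop
endfacet
facet normal -0.442 0.576 0.688
outer loop
vertex 4.546 4.219 -0.889
vertex 3.803 5.322 -2.288
vertex 3.16 3.219 -0.942
endloop
endfacet
facet normal -0.385 0.572 -0.724
outer loop
vertex 2.417 4.322 -2.341
vertex 3.803 5.322 -2.288
vertex 3.154 3.361 -3.491
endloop
endfacet
facet normal 0.442 -0.576 -0.688
outer loop
vertex 4.54 4.361 -3.438
vertex 5.283 3.258 -2.039
vertex 3.154 3.361 -3.491
endloop
endfacet
facet normal -0.385 0.572 -0.724
outer loop
vertex 3.154 3.361 -3.491
vertex 3.803 5.322 -2.288
vertex 4.54 4.361 -3.438
endloop
endfacet
facet normal 0.811 0.585 0.031
outer loop
vertex 4.54 4.361 -3.438
vertex 4.546 4.219 -0.889
vertex 5.283 3.258 -2.039
endloop
endfacet
facet normal 0.811 0.585 0.031
outer loop
vertex 3.803 5.322 -2.288
vertex 4.546 4.219 -0.889
vertex 4.54 4.361 -3.438
endloop
endfacet
facet normal -0.436 -0.357 -0.826
outer loop
vertex -2.738 -0.43 2.689
vertex -3.702 1.06 2.554
vertex -2.098 -0.061 2.192
endloop
endfacet
facet normal 0.542 -0.837 0.076
outer loop
vertex -1.658 0.3 3.026
vertex -2.738 -0.43 2.689
vertex -2.098 -0.061 2.192
endloop
endfacet
facet normal -0.436 -0.357 -0.826
outer loop
vertex -2.098 -0.061 2.192
vertex -3.702 1.06 2.554
vertex -3.063 1.429 2.057
endloop
endfacet
facet normal 0.718 0.415 -0.559
outer loop
vertex -3.063 1.429 2.057
vertex -1.658 0.3 3.026
vertex -2.098 -0.061 2.192
endloop
endfacet
facet normal -0.719 -0.414 0.558
outer loop
vertex -2.738 -0.43 2.689
vertex -3.262 1.421 3.388
vertex -3.702 1.06 2.554
endloop
endfacet
facet normal 0.542 -0.837 0.076
outer loop
vertex -2.297 -0.069 3.523
vertex -2.738 -0.43 2.689
vertex -1.658 0.3 3.026
endloop
endfacet
facet normal -0.718 -0.414 0.559
outer loop
vertex -2.297 -0.069 3.523
vertex -3.262 1.421 3.388
vertex -2.738 -0.43 2.689
endloop
endfacet
facet normal -0.542 0.837 -0.076
outer loop
vertex -3.702 1.06 2.554
vertex -3.262 1.421 3.388
vertex -3.063 1.429 2.057
endloop
endfacet
facet normal 0.718 0.414 -0.559
outer loop
vertex -2.622 1.79 2.891
vertex -1.658 0.3 3.026
vertex -3.063 1.429 2.057
endloop
endfacet
facet normal -0.542 0.837 -0.076
outer loop
vertex -3.063 1.429 2.057
vertex -3.262 1.421 3.388
vertex -2.622 1.79 2.891
endloop
endfacet
facet normal 0.436 0.357 0.826
outer loop
vertex -2.622 1.79 2.891
vertex -2.297 -0.069 3.523
vertex -1.658 0.3 3.026
endloop
endfacet
facet normal 0.436 0.357 0.826
outer loop
vertex -3.262 1.421 3.388
vertex -2.297 -0.069 3.523
vertex -2.622 1.79 2.891
endloop
endfacet

endsolid


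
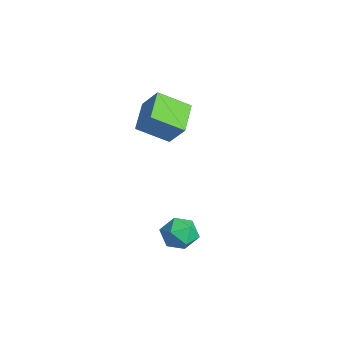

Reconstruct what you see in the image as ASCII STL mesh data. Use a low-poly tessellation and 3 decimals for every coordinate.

solid 
facet normal -0.529 -0.324 -0.784
outer loop
vertex -4.644 0.815 2.091
vertex -4.139 2.41 1.09
vertex -3.117 -0.083 1.432
endloop
endfacet
facet normal -0.259 -0.818 0.514
outer loop
vertex -2.281 0.43 2.67
vertex -4.644 0.815 2.091
vertex -3.117 -0.083 1.432
endloop
endfacet
facet normal -0.530 -0.325 -0.784
outer loop
vertex -3.117 -0.083 1.432
vertex -4.139 2.41 1.09
vertex -2.612 1.512 0.43
endloop
endfacet
facet normal 0.808 -0.475 -0.349
outer loop
vertex -2.612 1.512 0.43
vertex -2.281 0.43 2.67
vertex -3.117 -0.083 1.432
endloop
endfacet
facet normal -0.808 0.475 0.349
outer loop
vertex -4.644 0.815 2.091
vertex -3.303 2.923 2.328
vertex -4.139 2.41 1.09
endloop
endfacet
facet normal -0.259 -0.818 0.514
outer loop
vertex -3.808 1.328 3.33
vertex -4.644 0.815 2.091
vertex -2.281 0.43 2.67
endloop
endfacet
facet normal -0.808 0.475 0.349
outer loop
vertex -3.808 1.328 3.33
vertex -3.303 2.923 2.328
vertex -4.644 0.815 2.091
endloop
endfacet
facet normal 0.259 0.818 -0.514
outer loop
vertex -4.139 2.41 1.09
vertex -3.303 2.923 2.328
vertex -2.612 1.512 0.43
endloop
endfacet
facet normal 0.808 -0.475 -0.349
outer loop
vertex -1.776 2.025 1.669
vertex -2.281 0.43 2.67
vertex -2.612 1.512 0.43
endloop
endfacet
facet normal 0.259 0.818 -0.514
outer loop
vertex -2.612 1.512 0.43
vertex -3.303 2.923 2.328
vertex -1.776 2.025 1.669
endloop
endfacet
facet normal 0.530 0.324 0.784
outer loop
vertex -1.776 2.025 1.669
vertex -3.808 1.328 3.33
vertex -2.281 0.43 2.67
endloop
endfacet
facet normal 0.529 0.325 0.784
outer loop
vertex -3.303 2.923 2.328
vertex -3.808 1.328 3.33
vertex -1.776 2.025 1.669
endloop
endfacet
facet normal -0.739 0.289 0.609
outer loop
vertex 1.504 0.194 -2.353
vertex 2.113 0.053 -1.547
vertex 2.085 0.961 -2.012
endloop
endfacet
facet normal -0.791 0.611 -0.026
outer loop
vertex 1.504 0.194 -2.353
vertex 2.085 0.961 -2.012
vertex 1.992 0.798 -3.015
endloop
endfacet
facet normal -0.844 0.105 -0.526
outer loop
vertex 1.504 0.194 -2.353
vertex 1.992 0.798 -3.015
vertex 1.963 -0.21 -3.169
endloop
endfacet
facet normal -0.824 -0.530 -0.201
outer loop
vertex 1.504 0.194 -2.353
vertex 1.963 -0.21 -3.169
vertex 2.038 -0.67 -2.262
endloop
endfacet
facet normal -0.759 -0.416 0.501
outer loop
vertex 1.504 0.194 -2.353
vertex 2.038 -0.67 -2.262
vertex 2.113 0.053 -1.547
endloop
endfacet
facet normal -0.186 0.972 -0.141
outer loop
vertex 1.992 0.798 -3.015
vertex 2.085 0.961 -2.012
vertex 2.902 1.03 -2.618
endloop
endfacet
facet normal -0.102 0.451 0.887
outer loop
vertex 2.085 0.961 -2.012
vertex 2.113 0.053 -1.547
vertex 2.977 0.57 -1.711
endloop
endfacet
facet normal -0.135 -0.690 0.712
outer loop
vertex 2.113 0.053 -1.547
vertex 2.038 -0.67 -2.262
vertex 2.948 -0.438 -1.865
endloop
endfacet
facet normal -0.240 -0.874 -0.423
outer loop
vertex 2.038 -0.67 -2.262
vertex 1.963 -0.21 -3.169
vertex 2.855 -0.601 -2.868
endloop
endfacet
facet normal -0.272 0.153 -0.950
outer loop
vertex 1.963 -0.21 -3.169
vertex 1.992 0.798 -3.015
vertex 2.827 0.307 -3.333
endloop
endfacet
facet normal 0.824 0.530 0.201
outer loop
vertex 3.436 0.166 -2.527
vertex 2.902 1.03 -2.618
vertex 2.977 0.57 -1.711
endloop
endfacet
facet normal 0.844 -0.105 0.526
outer loop
vertex 3.436 0.166 -2.527
vertex 2.977 0.57 -1.711
vertex 2.948 -0.438 -1.865
endloop
endfacet
facet normal 0.791 -0.611 0.026
outer loop
vertex 3.436 0.166 -2.527
vertex 2.948 -0.438 -1.865
vertex 2.855 -0.601 -2.868
endloop
endfacet
facet normal 0.739 -0.289 -0.609
outer loop
vertex 3.436 0.166 -2.527
vertex 2.855 -0.601 -2.868
vertex 2.827 0.307 -3.333
endloop
endfacet
facet normal 0.759 0.416 -0.501
outer loop
vertex 3.436 0.166 -2.527
vertex 2.827 0.307 -3.333
vertex 2.902 1.03 -2.618
endloop
endfacet
facet normal 0.240 0.874 0.423
outer loop
vertex 2.977 0.57 -1.711
vertex 2.902 1.03 -2.618
vertex 2.085 0.961 -2.012
endloop
endfacet
facet normal 0.272 -0.153 0.950
outer loop
vertex 2.948 -0.438 -1.865
vertex 2.977 0.57 -1.711
vertex 2.113 0.053 -1.547
endloop
endfacet
facet normal 0.186 -0.972 0.141
outer loop
vertex 2.855 -0.601 -2.868
vertex 2.948 -0.438 -1.865
vertex 2.038 -0.67 -2.262
endloop
endfacet
facet normal 0.102 -0.451 -0.887
outer loop
vertex 2.827 0.307 -3.333
vertex 2.855 -0.601 -2.868
vertex 1.963 -0.21 -3.169
endloop
endfacet
facet normal 0.135 0.690 -0.712
outer loop
vertex 2.902 1.03 -2.618
vertex 2.827 0.307 -3.333
vertex 1.992 0.798 -3.015
endloop
endfacet

endsolid


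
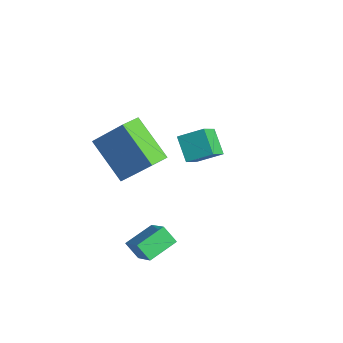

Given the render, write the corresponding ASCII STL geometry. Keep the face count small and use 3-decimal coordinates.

solid 
facet normal -0.604 -0.337 0.722
outer loop
vertex 4.356 -4.14 -2.723
vertex 4.135 -2.872 -2.317
vertex 3.139 -4.041 -3.695
endloop
endfacet
facet normal 0.164 -0.939 -0.301
outer loop
vertex 3.665 -3.748 -4.323
vertex 4.356 -4.14 -2.723
vertex 3.139 -4.041 -3.695
endloop
endfacet
facet normal -0.605 -0.336 0.722
outer loop
vertex 3.139 -4.041 -3.695
vertex 4.135 -2.872 -2.317
vertex 2.919 -2.772 -3.289
endloop
endfacet
facet normal -0.780 0.064 -0.623
outer loop
vertex 2.919 -2.772 -3.289
vertex 3.665 -3.748 -4.323
vertex 3.139 -4.041 -3.695
endloop
endfacet
facet normal 0.779 -0.064 0.623
outer loop
vertex 4.356 -4.14 -2.723
vertex 4.661 -2.579 -2.945
vertex 4.135 -2.872 -2.317
endloop
endfacet
facet normal 0.163 -0.940 -0.301
outer loop
vertex 4.881 -3.848 -3.351
vertex 4.356 -4.14 -2.723
vertex 3.665 -3.748 -4.323
endloop
endfacet
facet normal 0.780 -0.064 0.622
outer loop
vertex 4.881 -3.848 -3.351
vertex 4.661 -2.579 -2.945
vertex 4.356 -4.14 -2.723
endloop
endfacet
facet normal -0.164 0.939 0.301
outer loop
vertex 4.135 -2.872 -2.317
vertex 4.661 -2.579 -2.945
vertex 2.919 -2.772 -3.289
endloop
endfacet
facet normal -0.780 0.063 -0.623
outer loop
vertex 3.444 -2.48 -3.917
vertex 3.665 -3.748 -4.323
vertex 2.919 -2.772 -3.289
endloop
endfacet
facet normal -0.163 0.940 0.300
outer loop
vertex 2.919 -2.772 -3.289
vertex 4.661 -2.579 -2.945
vertex 3.444 -2.48 -3.917
endloop
endfacet
facet normal 0.605 0.337 -0.722
outer loop
vertex 3.444 -2.48 -3.917
vertex 4.881 -3.848 -3.351
vertex 3.665 -3.748 -4.323
endloop
endfacet
facet normal 0.604 0.336 -0.722
outer loop
vertex 4.661 -2.579 -2.945
vertex 4.881 -3.848 -3.351
vertex 3.444 -2.48 -3.917
endloop
endfacet
facet normal -0.763 0.084 0.641
outer loop
vertex -0.373 0.109 -1.468
vertex 0.223 1.023 -0.879
vertex -0.875 0.886 -2.167
endloop
endfacet
facet normal -0.480 -0.737 -0.475
outer loop
vertex 0.117 0.777 -3.001
vertex -0.373 0.109 -1.468
vertex -0.875 0.886 -2.167
endloop
endfacet
facet normal -0.763 0.085 0.641
outer loop
vertex -0.875 0.886 -2.167
vertex 0.223 1.023 -0.879
vertex -0.279 1.801 -1.579
endloop
endfacet
facet normal -0.433 0.670 -0.603
outer loop
vertex -0.279 1.801 -1.579
vertex 0.117 0.777 -3.001
vertex -0.875 0.886 -2.167
endloop
endfacet
facet normal 0.433 -0.671 0.603
outer loop
vertex -0.373 0.109 -1.468
vertex 1.215 0.914 -1.713
vertex 0.223 1.023 -0.879
endloop
endfacet
facet normal -0.481 -0.737 -0.475
outer loop
vertex 0.619 -0.001 -2.301
vertex -0.373 0.109 -1.468
vertex 0.117 0.777 -3.001
endloop
endfacet
facet normal 0.433 -0.670 0.604
outer loop
vertex 0.619 -0.001 -2.301
vertex 1.215 0.914 -1.713
vertex -0.373 0.109 -1.468
endloop
endfacet
facet normal 0.480 0.737 0.475
outer loop
vertex 0.223 1.023 -0.879
vertex 1.215 0.914 -1.713
vertex -0.279 1.801 -1.579
endloop
endfacet
facet normal -0.432 0.670 -0.603
outer loop
vertex 0.713 1.691 -2.412
vertex 0.117 0.777 -3.001
vertex -0.279 1.801 -1.579
endloop
endfacet
facet normal 0.480 0.737 0.475
outer loop
vertex -0.279 1.801 -1.579
vertex 1.215 0.914 -1.713
vertex 0.713 1.691 -2.412
endloop
endfacet
facet normal 0.763 -0.084 -0.641
outer loop
vertex 0.713 1.691 -2.412
vertex 0.619 -0.001 -2.301
vertex 0.117 0.777 -3.001
endloop
endfacet
facet normal 0.762 -0.084 -0.641
outer loop
vertex 1.215 0.914 -1.713
vertex 0.619 -0.001 -2.301
vertex 0.713 1.691 -2.412
endloop
endfacet
facet normal -0.525 -0.415 -0.743
outer loop
vertex 0.695 -4.196 0.812
vertex 0.297 -3.325 0.607
vertex 2.318 -3.78 -0.567
endloop
endfacet
facet normal 0.406 -0.890 0.209
outer loop
vertex 3.363 -2.955 0.913
vertex 0.695 -4.196 0.812
vertex 2.318 -3.78 -0.567
endloop
endfacet
facet normal -0.525 -0.414 -0.744
outer loop
vertex 2.318 -3.78 -0.567
vertex 0.297 -3.325 0.607
vertex 1.92 -2.908 -0.771
endloop
endfacet
facet normal 0.748 0.193 -0.635
outer loop
vertex 1.92 -2.908 -0.771
vertex 3.363 -2.955 0.913
vertex 2.318 -3.78 -0.567
endloop
endfacet
facet normal -0.748 -0.192 0.635
outer loop
vertex 0.695 -4.196 0.812
vertex 1.342 -2.5 2.087
vertex 0.297 -3.325 0.607
endloop
endfacet
facet normal 0.406 -0.890 0.209
outer loop
vertex 1.74 -3.372 2.291
vertex 0.695 -4.196 0.812
vertex 3.363 -2.955 0.913
endloop
endfacet
facet normal -0.748 -0.193 0.636
outer loop
vertex 1.74 -3.372 2.291
vertex 1.342 -2.5 2.087
vertex 0.695 -4.196 0.812
endloop
endfacet
facet normal -0.406 0.890 -0.209
outer loop
vertex 0.297 -3.325 0.607
vertex 1.342 -2.5 2.087
vertex 1.92 -2.908 -0.771
endloop
endfacet
facet normal 0.748 0.192 -0.635
outer loop
vertex 2.965 -2.084 0.708
vertex 3.363 -2.955 0.913
vertex 1.92 -2.908 -0.771
endloop
endfacet
facet normal -0.406 0.890 -0.209
outer loop
vertex 1.92 -2.908 -0.771
vertex 1.342 -2.5 2.087
vertex 2.965 -2.084 0.708
endloop
endfacet
facet normal 0.525 0.415 0.743
outer loop
vertex 2.965 -2.084 0.708
vertex 1.74 -3.372 2.291
vertex 3.363 -2.955 0.913
endloop
endfacet
facet normal 0.526 0.414 0.743
outer loop
vertex 1.342 -2.5 2.087
vertex 1.74 -3.372 2.291
vertex 2.965 -2.084 0.708
endloop
endfacet

endsolid


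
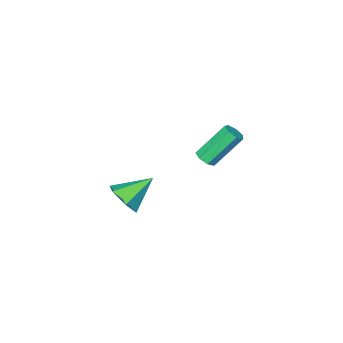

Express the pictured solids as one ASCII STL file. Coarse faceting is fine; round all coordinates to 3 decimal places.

solid 
facet normal 0.778 -0.253 -0.575
outer loop
vertex 3.316 3.666 -1.948
vertex 2.847 2.91 -2.25
vertex 2.771 3.725 -2.712
endloop
endfacet
facet normal -0.111 0.982 0.155
outer loop
vertex 3.316 3.666 -1.948
vertex 2.771 3.725 -2.712
vertex 1.493 3.35 -1.25
endloop
endfacet
facet normal 0.778 -0.253 -0.574
outer loop
vertex 2.771 3.725 -2.712
vertex 2.847 2.91 -2.25
vertex 2.302 2.968 -3.014
endloop
endfacet
facet normal -0.675 0.593 -0.438
outer loop
vertex 2.771 3.725 -2.712
vertex 2.302 2.968 -3.014
vertex 1.493 3.35 -1.25
endloop
endfacet
facet normal 0.778 -0.253 -0.574
outer loop
vertex 2.302 2.968 -3.014
vertex 2.847 2.91 -2.25
vertex 2.378 2.153 -2.552
endloop
endfacet
facet normal -0.894 -0.281 -0.349
outer loop
vertex 2.302 2.968 -3.014
vertex 2.378 2.153 -2.552
vertex 1.493 3.35 -1.25
endloop
endfacet
facet normal 0.778 -0.253 -0.574
outer loop
vertex 2.378 2.153 -2.552
vertex 2.847 2.91 -2.25
vertex 2.923 2.095 -1.788
endloop
endfacet
facet normal -0.548 -0.767 0.333
outer loop
vertex 2.378 2.153 -2.552
vertex 2.923 2.095 -1.788
vertex 1.493 3.35 -1.25
endloop
endfacet
facet normal 0.778 -0.253 -0.575
outer loop
vertex 2.923 2.095 -1.788
vertex 2.847 2.91 -2.25
vertex 3.392 2.851 -1.486
endloop
endfacet
facet normal 0.015 -0.379 0.925
outer loop
vertex 2.923 2.095 -1.788
vertex 3.392 2.851 -1.486
vertex 1.493 3.35 -1.25
endloop
endfacet
facet normal 0.778 -0.253 -0.575
outer loop
vertex 3.392 2.851 -1.486
vertex 2.847 2.91 -2.25
vertex 3.316 3.666 -1.948
endloop
endfacet
facet normal 0.234 0.496 0.836
outer loop
vertex 3.392 2.851 -1.486
vertex 3.316 3.666 -1.948
vertex 1.493 3.35 -1.25
endloop
endfacet
facet normal 0.564 -0.301 -0.769
outer loop
vertex -2.034 2.445 -2.13
vertex -2.505 2.333 -2.432
vertex -2.208 2.819 -2.404
endloop
endfacet
facet normal 0.747 0.582 0.321
outer loop
vertex -2.034 2.445 -2.13
vertex -2.208 2.819 -2.404
vertex -3.224 3.078 -0.507
endloop
endfacet
facet normal 0.747 0.582 0.321
outer loop
vertex -3.224 3.078 -0.507
vertex -2.208 2.819 -2.404
vertex -3.398 3.452 -0.78
endloop
endfacet
facet normal -0.563 0.300 0.770
outer loop
vertex -3.224 3.078 -0.507
vertex -3.398 3.452 -0.78
vertex -3.695 2.967 -0.808
endloop
endfacet
facet normal 0.563 -0.300 -0.770
outer loop
vertex -2.208 2.819 -2.404
vertex -2.505 2.333 -2.432
vertex -2.606 2.827 -2.698
endloop
endfacet
facet normal 0.191 0.954 -0.232
outer loop
vertex -2.208 2.819 -2.404
vertex -2.606 2.827 -2.698
vertex -3.398 3.452 -0.78
endloop
endfacet
facet normal 0.193 0.954 -0.231
outer loop
vertex -3.398 3.452 -0.78
vertex -2.606 2.827 -2.698
vertex -3.795 3.461 -1.075
endloop
endfacet
facet normal -0.564 0.301 0.769
outer loop
vertex -3.398 3.452 -0.78
vertex -3.795 3.461 -1.075
vertex -3.695 2.967 -0.808
endloop
endfacet
facet normal 0.564 -0.299 -0.770
outer loop
vertex -2.606 2.827 -2.698
vertex -2.505 2.333 -2.432
vertex -2.927 2.463 -2.792
endloop
endfacet
facet normal -0.509 0.607 -0.610
outer loop
vertex -2.606 2.827 -2.698
vertex -2.927 2.463 -2.792
vertex -3.795 3.461 -1.075
endloop
endfacet
facet normal -0.510 0.607 -0.610
outer loop
vertex -3.795 3.461 -1.075
vertex -2.927 2.463 -2.792
vertex -4.117 3.097 -1.168
endloop
endfacet
facet normal -0.563 0.302 0.769
outer loop
vertex -3.795 3.461 -1.075
vertex -4.117 3.097 -1.168
vertex -3.695 2.967 -0.808
endloop
endfacet
facet normal 0.564 -0.300 -0.769
outer loop
vertex -2.927 2.463 -2.792
vertex -2.505 2.333 -2.432
vertex -2.931 2.002 -2.615
endloop
endfacet
facet normal -0.826 -0.196 -0.529
outer loop
vertex -2.927 2.463 -2.792
vertex -2.931 2.002 -2.615
vertex -4.117 3.097 -1.168
endloop
endfacet
facet normal -0.826 -0.195 -0.529
outer loop
vertex -4.117 3.097 -1.168
vertex -2.931 2.002 -2.615
vertex -4.121 2.635 -0.991
endloop
endfacet
facet normal -0.564 0.300 0.769
outer loop
vertex -4.117 3.097 -1.168
vertex -4.121 2.635 -0.991
vertex -3.695 2.967 -0.808
endloop
endfacet
facet normal 0.564 -0.300 -0.769
outer loop
vertex -2.931 2.002 -2.615
vertex -2.505 2.333 -2.432
vertex -2.614 1.79 -2.3
endloop
endfacet
facet normal -0.521 -0.852 -0.049
outer loop
vertex -2.931 2.002 -2.615
vertex -2.614 1.79 -2.3
vertex -4.121 2.635 -0.991
endloop
endfacet
facet normal -0.521 -0.852 -0.049
outer loop
vertex -4.121 2.635 -0.991
vertex -2.614 1.79 -2.3
vertex -3.804 2.423 -0.676
endloop
endfacet
facet normal -0.564 0.300 0.769
outer loop
vertex -4.121 2.635 -0.991
vertex -3.804 2.423 -0.676
vertex -3.695 2.967 -0.808
endloop
endfacet
facet normal 0.564 -0.300 -0.769
outer loop
vertex -2.614 1.79 -2.3
vertex -2.505 2.333 -2.432
vertex -2.215 1.987 -2.084
endloop
endfacet
facet normal 0.175 -0.867 0.467
outer loop
vertex -2.614 1.79 -2.3
vertex -2.215 1.987 -2.084
vertex -3.804 2.423 -0.676
endloop
endfacet
facet normal 0.176 -0.866 0.467
outer loop
vertex -3.804 2.423 -0.676
vertex -2.215 1.987 -2.084
vertex -3.405 2.62 -0.461
endloop
endfacet
facet normal -0.563 0.300 0.770
outer loop
vertex -3.804 2.423 -0.676
vertex -3.405 2.62 -0.461
vertex -3.695 2.967 -0.808
endloop
endfacet
facet normal 0.564 -0.300 -0.769
outer loop
vertex -2.215 1.987 -2.084
vertex -2.505 2.333 -2.432
vertex -2.034 2.445 -2.13
endloop
endfacet
facet normal 0.740 -0.229 0.632
outer loop
vertex -2.215 1.987 -2.084
vertex -2.034 2.445 -2.13
vertex -3.405 2.62 -0.461
endloop
endfacet
facet normal 0.740 -0.229 0.632
outer loop
vertex -3.405 2.62 -0.461
vertex -2.034 2.445 -2.13
vertex -3.224 3.078 -0.507
endloop
endfacet
facet normal -0.563 0.300 0.770
outer loop
vertex -3.405 2.62 -0.461
vertex -3.224 3.078 -0.507
vertex -3.695 2.967 -0.808
endloop
endfacet

endsolid


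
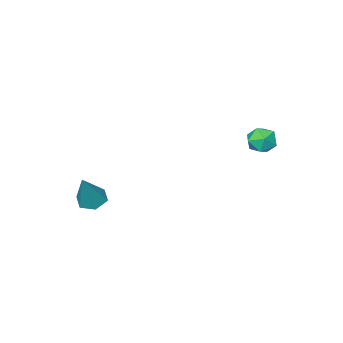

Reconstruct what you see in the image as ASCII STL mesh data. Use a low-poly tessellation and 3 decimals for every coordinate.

solid 
facet normal -0.407 -0.218 -0.887
outer loop
vertex 3.614 -3.068 -4.213
vertex 2.916 -3.086 -3.888
vertex 3.19 -2.426 -4.176
endloop
endfacet
facet normal 0.821 0.551 -0.153
outer loop
vertex 3.614 -3.068 -4.213
vertex 3.19 -2.426 -4.176
vertex 3.724 -2.654 -2.132
endloop
endfacet
facet normal -0.407 -0.218 -0.887
outer loop
vertex 3.19 -2.426 -4.176
vertex 2.916 -3.086 -3.888
vertex 2.492 -2.444 -3.851
endloop
endfacet
facet normal 0.023 0.994 0.105
outer loop
vertex 3.19 -2.426 -4.176
vertex 2.492 -2.444 -3.851
vertex 3.724 -2.654 -2.132
endloop
endfacet
facet normal -0.408 -0.218 -0.887
outer loop
vertex 2.492 -2.444 -3.851
vertex 2.916 -3.086 -3.888
vertex 2.219 -3.104 -3.563
endloop
endfacet
facet normal -0.667 0.512 0.541
outer loop
vertex 2.492 -2.444 -3.851
vertex 2.219 -3.104 -3.563
vertex 3.724 -2.654 -2.132
endloop
endfacet
facet normal -0.408 -0.218 -0.887
outer loop
vertex 2.219 -3.104 -3.563
vertex 2.916 -3.086 -3.888
vertex 2.643 -3.746 -3.6
endloop
endfacet
facet normal -0.560 -0.412 0.719
outer loop
vertex 2.219 -3.104 -3.563
vertex 2.643 -3.746 -3.6
vertex 3.724 -2.654 -2.132
endloop
endfacet
facet normal -0.407 -0.219 -0.887
outer loop
vertex 2.643 -3.746 -3.6
vertex 2.916 -3.086 -3.888
vertex 3.341 -3.727 -3.925
endloop
endfacet
facet normal 0.238 -0.855 0.461
outer loop
vertex 2.643 -3.746 -3.6
vertex 3.341 -3.727 -3.925
vertex 3.724 -2.654 -2.132
endloop
endfacet
facet normal -0.407 -0.219 -0.887
outer loop
vertex 3.341 -3.727 -3.925
vertex 2.916 -3.086 -3.888
vertex 3.614 -3.068 -4.213
endloop
endfacet
facet normal 0.927 -0.373 0.025
outer loop
vertex 3.341 -3.727 -3.925
vertex 3.614 -3.068 -4.213
vertex 3.724 -2.654 -2.132
endloop
endfacet
facet normal -0.224 0.856 0.467
outer loop
vertex -3.351 2.374 -0.053
vertex -3.544 1.959 0.615
vertex -2.785 2.218 0.504
endloop
endfacet
facet normal 0.286 0.958 -0.022
outer loop
vertex -3.351 2.374 -0.053
vertex -2.785 2.218 0.504
vertex -2.609 2.147 -0.283
endloop
endfacet
facet normal 0.027 0.754 -0.656
outer loop
vertex -3.351 2.374 -0.053
vertex -2.609 2.147 -0.283
vertex -3.259 1.844 -0.658
endloop
endfacet
facet normal -0.642 0.526 -0.558
outer loop
vertex -3.351 2.374 -0.053
vertex -3.259 1.844 -0.658
vertex -3.837 1.728 -0.103
endloop
endfacet
facet normal -0.797 0.589 0.136
outer loop
vertex -3.351 2.374 -0.053
vertex -3.837 1.728 -0.103
vertex -3.544 1.959 0.615
endloop
endfacet
facet normal 0.835 0.532 0.139
outer loop
vertex -2.609 2.147 -0.283
vertex -2.785 2.218 0.504
vertex -2.343 1.592 0.243
endloop
endfacet
facet normal 0.011 0.367 0.930
outer loop
vertex -2.785 2.218 0.504
vertex -3.544 1.959 0.615
vertex -2.921 1.476 0.798
endloop
endfacet
facet normal -0.916 -0.065 0.395
outer loop
vertex -3.544 1.959 0.615
vertex -3.837 1.728 -0.103
vertex -3.571 1.173 0.423
endloop
endfacet
facet normal -0.665 -0.166 -0.728
outer loop
vertex -3.837 1.728 -0.103
vertex -3.259 1.844 -0.658
vertex -3.395 1.102 -0.364
endloop
endfacet
facet normal 0.417 0.202 -0.886
outer loop
vertex -3.259 1.844 -0.658
vertex -2.609 2.147 -0.283
vertex -2.636 1.361 -0.475
endloop
endfacet
facet normal 0.642 -0.526 0.558
outer loop
vertex -2.829 0.946 0.193
vertex -2.343 1.592 0.243
vertex -2.921 1.476 0.798
endloop
endfacet
facet normal -0.027 -0.754 0.656
outer loop
vertex -2.829 0.946 0.193
vertex -2.921 1.476 0.798
vertex -3.571 1.173 0.423
endloop
endfacet
facet normal -0.286 -0.958 0.022
outer loop
vertex -2.829 0.946 0.193
vertex -3.571 1.173 0.423
vertex -3.395 1.102 -0.364
endloop
endfacet
facet normal 0.224 -0.856 -0.467
outer loop
vertex -2.829 0.946 0.193
vertex -3.395 1.102 -0.364
vertex -2.636 1.361 -0.475
endloop
endfacet
facet normal 0.797 -0.589 -0.136
outer loop
vertex -2.829 0.946 0.193
vertex -2.636 1.361 -0.475
vertex -2.343 1.592 0.243
endloop
endfacet
facet normal 0.665 0.166 0.728
outer loop
vertex -2.921 1.476 0.798
vertex -2.343 1.592 0.243
vertex -2.785 2.218 0.504
endloop
endfacet
facet normal -0.417 -0.202 0.886
outer loop
vertex -3.571 1.173 0.423
vertex -2.921 1.476 0.798
vertex -3.544 1.959 0.615
endloop
endfacet
facet normal -0.835 -0.532 -0.139
outer loop
vertex -3.395 1.102 -0.364
vertex -3.571 1.173 0.423
vertex -3.837 1.728 -0.103
endloop
endfacet
facet normal -0.011 -0.367 -0.930
outer loop
vertex -2.636 1.361 -0.475
vertex -3.395 1.102 -0.364
vertex -3.259 1.844 -0.658
endloop
endfacet
facet normal 0.916 0.065 -0.395
outer loop
vertex -2.343 1.592 0.243
vertex -2.636 1.361 -0.475
vertex -2.609 2.147 -0.283
endloop
endfacet

endsolid


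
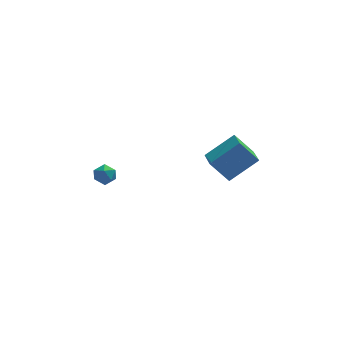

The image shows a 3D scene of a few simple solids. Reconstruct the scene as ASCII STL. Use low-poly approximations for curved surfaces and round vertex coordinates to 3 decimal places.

solid 
facet normal -0.786 -0.176 -0.593
outer loop
vertex 2.492 2.39 2.41
vertex 2.426 3.916 2.046
vertex 3.566 2.117 1.069
endloop
endfacet
facet normal 0.043 -0.972 0.232
outer loop
vertex 5.294 2.504 2.374
vertex 2.492 2.39 2.41
vertex 3.566 2.117 1.069
endloop
endfacet
facet normal -0.786 -0.176 -0.593
outer loop
vertex 3.566 2.117 1.069
vertex 2.426 3.916 2.046
vertex 3.499 3.643 0.705
endloop
endfacet
facet normal 0.617 -0.157 -0.771
outer loop
vertex 3.499 3.643 0.705
vertex 5.294 2.504 2.374
vertex 3.566 2.117 1.069
endloop
endfacet
facet normal -0.617 0.157 0.771
outer loop
vertex 2.492 2.39 2.41
vertex 4.154 4.303 3.351
vertex 2.426 3.916 2.046
endloop
endfacet
facet normal 0.043 -0.972 0.232
outer loop
vertex 4.221 2.777 3.715
vertex 2.492 2.39 2.41
vertex 5.294 2.504 2.374
endloop
endfacet
facet normal -0.617 0.157 0.771
outer loop
vertex 4.221 2.777 3.715
vertex 4.154 4.303 3.351
vertex 2.492 2.39 2.41
endloop
endfacet
facet normal -0.043 0.972 -0.232
outer loop
vertex 2.426 3.916 2.046
vertex 4.154 4.303 3.351
vertex 3.499 3.643 0.705
endloop
endfacet
facet normal 0.617 -0.157 -0.771
outer loop
vertex 5.228 4.03 2.01
vertex 5.294 2.504 2.374
vertex 3.499 3.643 0.705
endloop
endfacet
facet normal -0.043 0.972 -0.232
outer loop
vertex 3.499 3.643 0.705
vertex 4.154 4.303 3.351
vertex 5.228 4.03 2.01
endloop
endfacet
facet normal 0.786 0.175 0.593
outer loop
vertex 5.228 4.03 2.01
vertex 4.221 2.777 3.715
vertex 5.294 2.504 2.374
endloop
endfacet
facet normal 0.786 0.176 0.593
outer loop
vertex 4.154 4.303 3.351
vertex 4.221 2.777 3.715
vertex 5.228 4.03 2.01
endloop
endfacet
facet normal -0.482 0.656 -0.581
outer loop
vertex -3.365 1.796 2.173
vertex -4.009 1.503 2.376
vertex -3.719 2.058 2.763
endloop
endfacet
facet normal 0.131 0.933 -0.336
outer loop
vertex -3.365 1.796 2.173
vertex -3.719 2.058 2.763
vertex -2.989 1.963 2.783
endloop
endfacet
facet normal 0.664 0.509 -0.548
outer loop
vertex -3.365 1.796 2.173
vertex -2.989 1.963 2.783
vertex -2.829 1.35 2.408
endloop
endfacet
facet normal 0.381 -0.029 -0.924
outer loop
vertex -3.365 1.796 2.173
vertex -2.829 1.35 2.408
vertex -3.459 1.066 2.157
endloop
endfacet
facet normal -0.326 0.063 -0.943
outer loop
vertex -3.365 1.796 2.173
vertex -3.459 1.066 2.157
vertex -4.009 1.503 2.376
endloop
endfacet
facet normal 0.109 0.920 0.377
outer loop
vertex -2.989 1.963 2.783
vertex -3.719 2.058 2.763
vertex -3.401 1.774 3.363
endloop
endfacet
facet normal -0.881 0.473 -0.018
outer loop
vertex -3.719 2.058 2.763
vertex -4.009 1.503 2.376
vertex -4.031 1.49 3.112
endloop
endfacet
facet normal -0.629 -0.488 -0.606
outer loop
vertex -4.009 1.503 2.376
vertex -3.459 1.066 2.157
vertex -3.871 0.877 2.737
endloop
endfacet
facet normal 0.515 -0.636 -0.574
outer loop
vertex -3.459 1.066 2.157
vertex -2.829 1.35 2.408
vertex -3.141 0.782 2.757
endloop
endfacet
facet normal 0.972 0.233 0.033
outer loop
vertex -2.829 1.35 2.408
vertex -2.989 1.963 2.783
vertex -2.851 1.337 3.144
endloop
endfacet
facet normal -0.381 0.029 0.924
outer loop
vertex -3.495 1.044 3.347
vertex -3.401 1.774 3.363
vertex -4.031 1.49 3.112
endloop
endfacet
facet normal -0.664 -0.509 0.548
outer loop
vertex -3.495 1.044 3.347
vertex -4.031 1.49 3.112
vertex -3.871 0.877 2.737
endloop
endfacet
facet normal -0.131 -0.933 0.336
outer loop
vertex -3.495 1.044 3.347
vertex -3.871 0.877 2.737
vertex -3.141 0.782 2.757
endloop
endfacet
facet normal 0.482 -0.656 0.581
outer loop
vertex -3.495 1.044 3.347
vertex -3.141 0.782 2.757
vertex -2.851 1.337 3.144
endloop
endfacet
facet normal 0.326 -0.063 0.943
outer loop
vertex -3.495 1.044 3.347
vertex -2.851 1.337 3.144
vertex -3.401 1.774 3.363
endloop
endfacet
facet normal -0.515 0.636 0.574
outer loop
vertex -4.031 1.49 3.112
vertex -3.401 1.774 3.363
vertex -3.719 2.058 2.763
endloop
endfacet
facet normal -0.972 -0.233 -0.033
outer loop
vertex -3.871 0.877 2.737
vertex -4.031 1.49 3.112
vertex -4.009 1.503 2.376
endloop
endfacet
facet normal -0.109 -0.920 -0.377
outer loop
vertex -3.141 0.782 2.757
vertex -3.871 0.877 2.737
vertex -3.459 1.066 2.157
endloop
endfacet
facet normal 0.881 -0.473 0.018
outer loop
vertex -2.851 1.337 3.144
vertex -3.141 0.782 2.757
vertex -2.829 1.35 2.408
endloop
endfacet
facet normal 0.629 0.488 0.606
outer loop
vertex -3.401 1.774 3.363
vertex -2.851 1.337 3.144
vertex -2.989 1.963 2.783
endloop
endfacet

endsolid
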